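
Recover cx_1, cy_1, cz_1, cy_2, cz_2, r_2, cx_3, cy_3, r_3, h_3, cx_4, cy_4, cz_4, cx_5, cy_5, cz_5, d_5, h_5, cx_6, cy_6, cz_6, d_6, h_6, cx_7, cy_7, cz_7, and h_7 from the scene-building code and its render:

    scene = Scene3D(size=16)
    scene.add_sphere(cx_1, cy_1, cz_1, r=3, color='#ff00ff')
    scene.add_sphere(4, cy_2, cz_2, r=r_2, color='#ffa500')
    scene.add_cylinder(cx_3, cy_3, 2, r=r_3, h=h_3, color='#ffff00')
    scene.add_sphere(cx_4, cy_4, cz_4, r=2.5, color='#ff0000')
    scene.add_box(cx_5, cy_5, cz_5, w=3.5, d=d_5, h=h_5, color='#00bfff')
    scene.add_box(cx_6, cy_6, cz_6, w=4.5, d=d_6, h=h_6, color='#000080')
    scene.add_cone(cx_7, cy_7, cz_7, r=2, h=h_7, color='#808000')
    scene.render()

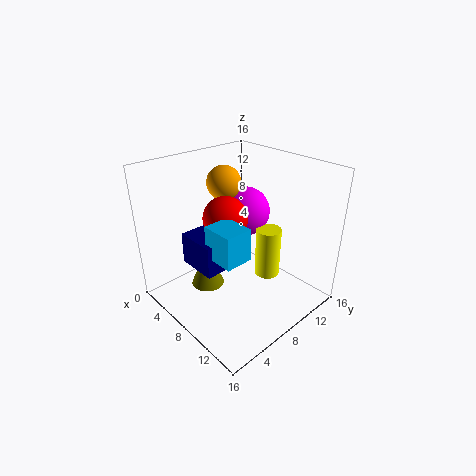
cx_1 = 5; cy_1 = 12; cz_1 = 9; cy_2 = 9.5; cz_2 = 13; r_2 = 2; cx_3 = 9; cy_3 = 12; r_3 = 1.5; h_3 = 6; cx_4 = 6.5; cy_4 = 7.5; cz_4 = 10; cx_5 = 8; cy_5 = 3.5; cz_5 = 7.5; d_5 = 3; h_5 = 3.5; cx_6 = 4.5; cy_6 = 3; cz_6 = 5.5; d_6 = 3.5; h_6 = 3.5; cx_7 = 4; cy_7 = 6.5; cz_7 = 0.5; h_7 = 5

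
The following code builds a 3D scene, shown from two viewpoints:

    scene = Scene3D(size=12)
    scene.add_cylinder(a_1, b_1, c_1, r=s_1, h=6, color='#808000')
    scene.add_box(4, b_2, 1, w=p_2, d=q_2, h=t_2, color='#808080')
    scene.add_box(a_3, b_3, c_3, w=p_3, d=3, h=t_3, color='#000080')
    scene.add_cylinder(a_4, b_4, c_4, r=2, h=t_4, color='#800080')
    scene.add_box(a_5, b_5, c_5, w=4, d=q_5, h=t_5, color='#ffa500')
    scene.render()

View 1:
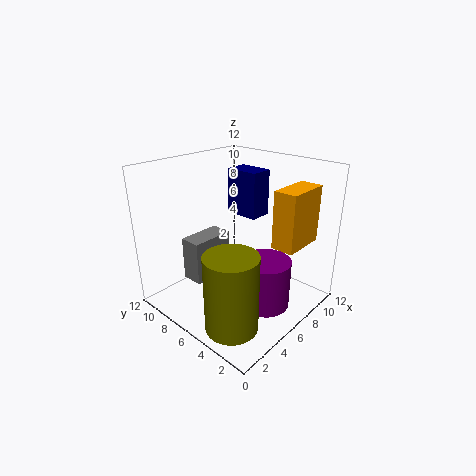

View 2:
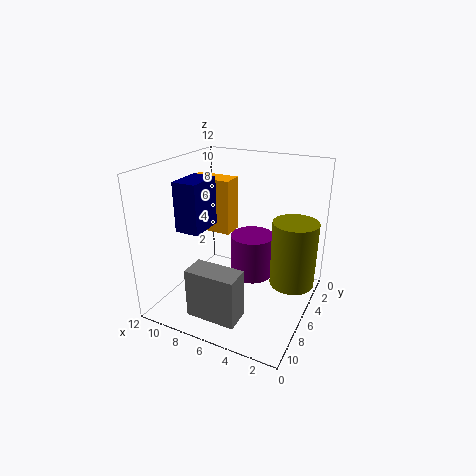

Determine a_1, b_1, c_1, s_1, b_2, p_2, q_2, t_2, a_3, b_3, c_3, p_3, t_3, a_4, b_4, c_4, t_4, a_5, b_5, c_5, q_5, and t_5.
a_1 = 2, b_1 = 3, c_1 = 1, s_1 = 2, b_2 = 9, p_2 = 4, q_2 = 2, t_2 = 4, a_3 = 8, b_3 = 6, c_3 = 7, p_3 = 2, t_3 = 4, a_4 = 6, b_4 = 3, c_4 = 1, t_4 = 4, a_5 = 8, b_5 = 2, c_5 = 5, q_5 = 2, t_5 = 5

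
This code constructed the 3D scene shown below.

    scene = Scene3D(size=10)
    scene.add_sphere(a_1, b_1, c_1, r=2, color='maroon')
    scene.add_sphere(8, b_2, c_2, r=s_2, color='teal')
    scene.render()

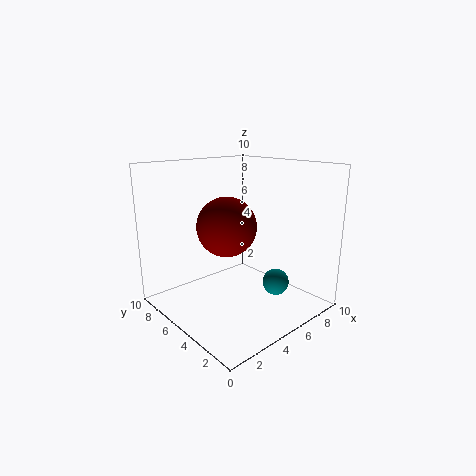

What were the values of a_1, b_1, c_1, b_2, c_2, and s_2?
a_1 = 4, b_1 = 5, c_1 = 6, b_2 = 4, c_2 = 1, s_2 = 1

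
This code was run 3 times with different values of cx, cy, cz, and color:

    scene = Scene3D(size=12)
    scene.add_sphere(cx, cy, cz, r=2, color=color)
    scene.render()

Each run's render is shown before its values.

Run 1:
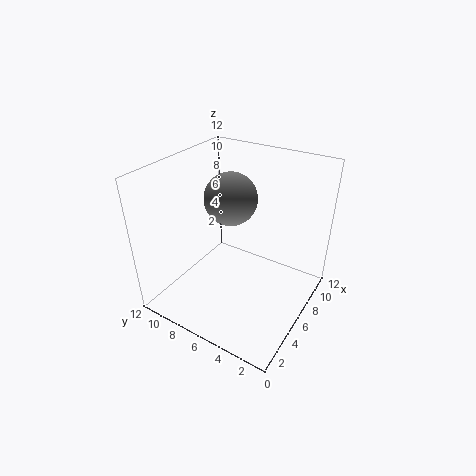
cx = 5; cy = 6; cz = 10; color = 'gray'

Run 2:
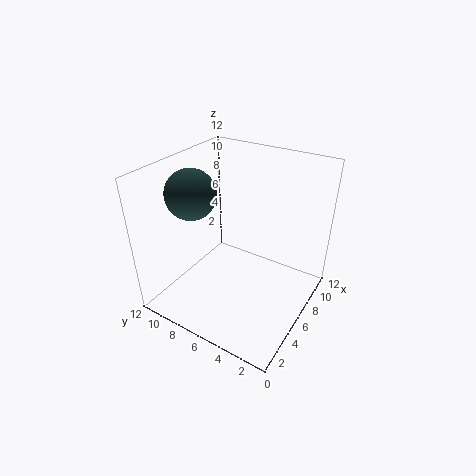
cx = 4; cy = 9; cz = 10; color = 'darkslategray'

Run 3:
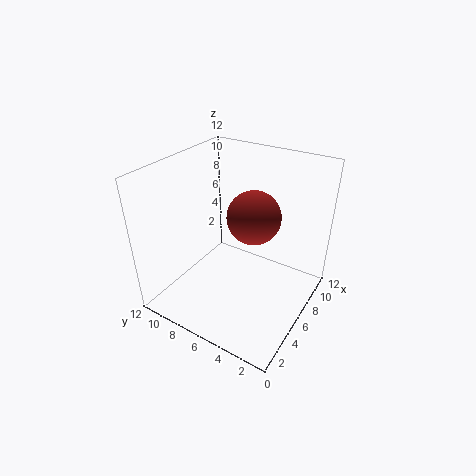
cx = 5; cy = 4; cz = 9; color = 'brown'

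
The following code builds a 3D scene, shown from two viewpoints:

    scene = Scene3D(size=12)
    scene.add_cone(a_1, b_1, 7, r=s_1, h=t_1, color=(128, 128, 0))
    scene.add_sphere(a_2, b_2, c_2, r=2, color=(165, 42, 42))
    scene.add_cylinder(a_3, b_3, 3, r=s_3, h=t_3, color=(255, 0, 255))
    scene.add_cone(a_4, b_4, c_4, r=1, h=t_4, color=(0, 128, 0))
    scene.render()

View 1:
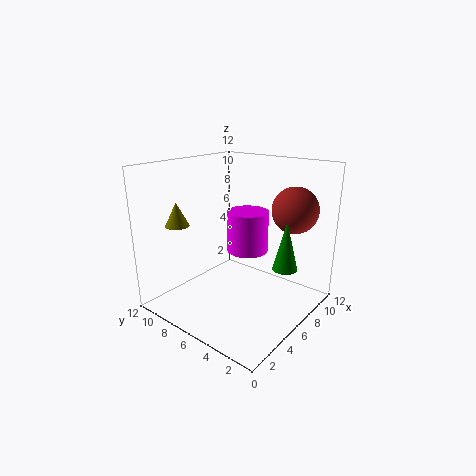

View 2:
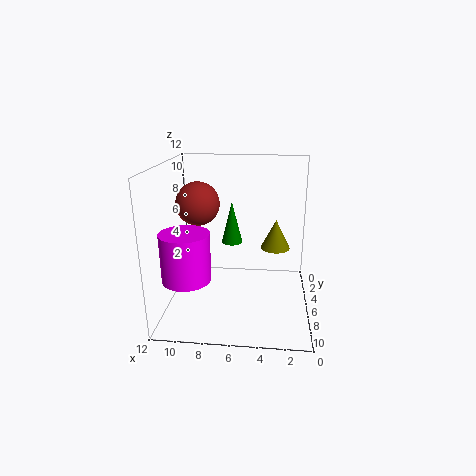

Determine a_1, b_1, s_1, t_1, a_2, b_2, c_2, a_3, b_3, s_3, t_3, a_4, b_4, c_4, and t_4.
a_1 = 3
b_1 = 10
s_1 = 1
t_1 = 2
a_2 = 10
b_2 = 3
c_2 = 8
a_3 = 10
b_3 = 8
s_3 = 2
t_3 = 4
a_4 = 7
b_4 = 2
c_4 = 4
t_4 = 4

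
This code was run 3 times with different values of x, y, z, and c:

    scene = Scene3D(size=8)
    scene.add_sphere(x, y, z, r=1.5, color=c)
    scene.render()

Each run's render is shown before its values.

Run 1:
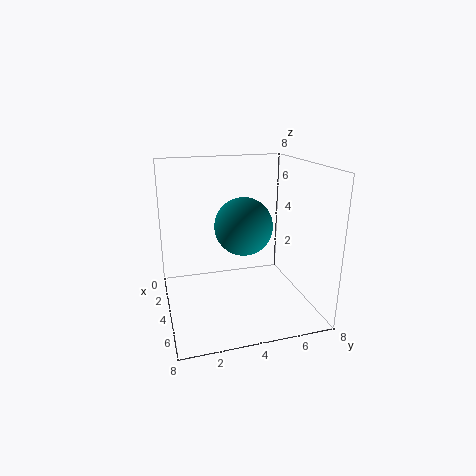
x = 5; y = 4; z = 5; c = 'teal'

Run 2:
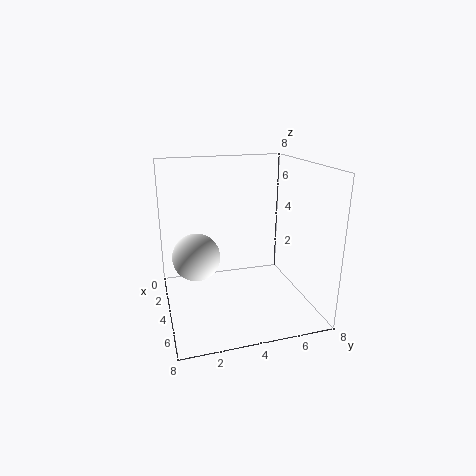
x = 1.5; y = 2; z = 2; c = 'white'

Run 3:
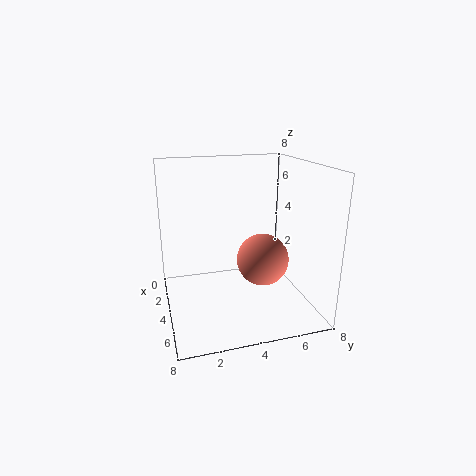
x = 4; y = 5.5; z = 2.5; c = 'salmon'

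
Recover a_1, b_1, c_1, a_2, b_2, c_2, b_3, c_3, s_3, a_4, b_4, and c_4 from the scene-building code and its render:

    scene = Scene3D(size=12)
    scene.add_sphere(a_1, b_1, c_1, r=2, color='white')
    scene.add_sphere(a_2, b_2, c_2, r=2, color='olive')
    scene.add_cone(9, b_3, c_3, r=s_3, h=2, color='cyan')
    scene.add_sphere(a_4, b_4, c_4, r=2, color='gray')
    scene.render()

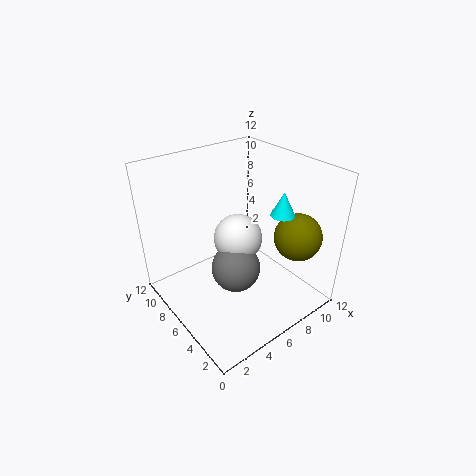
a_1 = 6; b_1 = 6; c_1 = 6; a_2 = 10; b_2 = 3; c_2 = 6; b_3 = 4; c_3 = 8; s_3 = 1; a_4 = 5; b_4 = 5; c_4 = 4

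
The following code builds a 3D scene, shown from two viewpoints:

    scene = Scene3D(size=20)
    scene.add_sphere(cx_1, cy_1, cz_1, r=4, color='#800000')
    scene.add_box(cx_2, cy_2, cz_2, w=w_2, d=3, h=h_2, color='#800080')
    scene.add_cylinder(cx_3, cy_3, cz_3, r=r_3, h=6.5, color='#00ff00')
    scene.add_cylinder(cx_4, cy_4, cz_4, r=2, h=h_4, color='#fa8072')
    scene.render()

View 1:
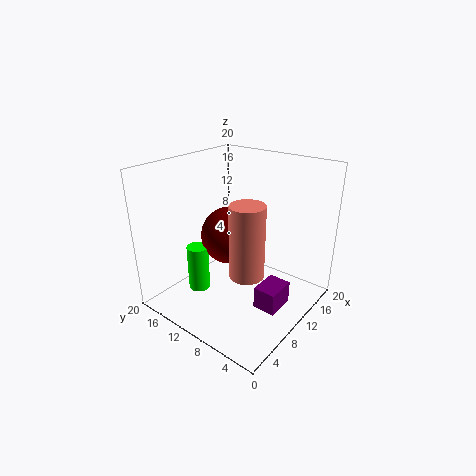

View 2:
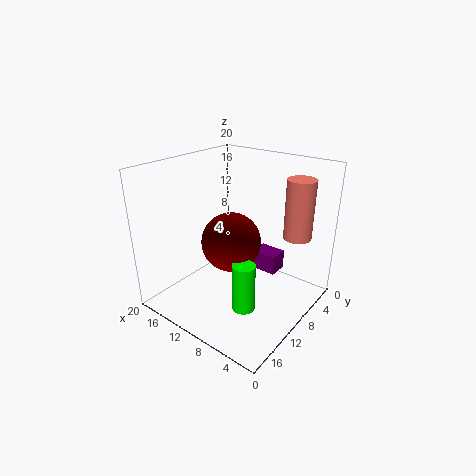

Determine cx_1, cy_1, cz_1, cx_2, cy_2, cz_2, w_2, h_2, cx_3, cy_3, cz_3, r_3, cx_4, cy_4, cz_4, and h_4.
cx_1 = 10, cy_1 = 11.5, cz_1 = 10, cx_2 = 7, cy_2 = 2, cz_2 = 2.5, w_2 = 4, h_2 = 3, cx_3 = 6, cy_3 = 14, cz_3 = 2.5, r_3 = 1.5, cx_4 = 4, cy_4 = 4, cz_4 = 9.5, h_4 = 8.5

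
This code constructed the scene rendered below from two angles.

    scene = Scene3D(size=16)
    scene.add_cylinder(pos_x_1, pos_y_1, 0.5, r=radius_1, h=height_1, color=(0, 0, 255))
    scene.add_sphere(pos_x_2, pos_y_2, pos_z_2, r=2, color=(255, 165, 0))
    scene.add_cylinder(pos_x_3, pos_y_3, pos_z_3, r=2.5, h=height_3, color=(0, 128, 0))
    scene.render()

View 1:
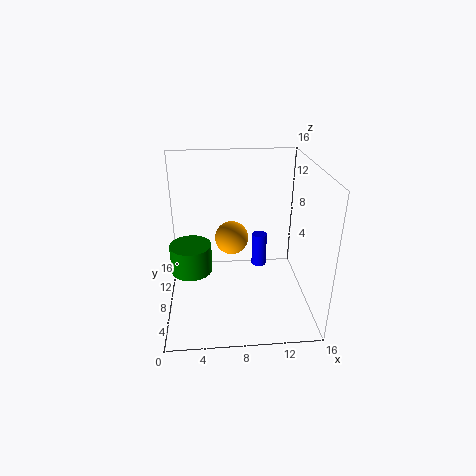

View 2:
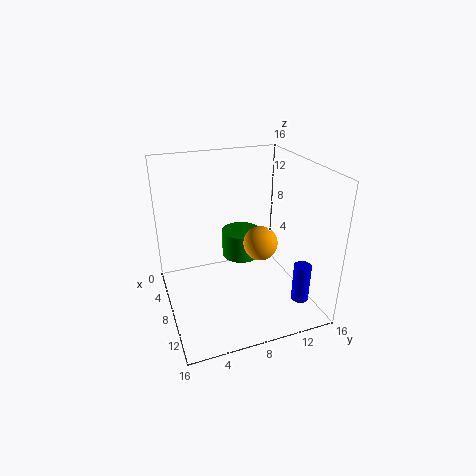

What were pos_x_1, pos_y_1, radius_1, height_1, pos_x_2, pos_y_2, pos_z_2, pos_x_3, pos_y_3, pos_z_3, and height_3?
pos_x_1 = 11.5; pos_y_1 = 14.5; radius_1 = 1; height_1 = 4.5; pos_x_2 = 7.5; pos_y_2 = 11; pos_z_2 = 6.5; pos_x_3 = 2.5; pos_y_3 = 10.5; pos_z_3 = 2.5; height_3 = 3.5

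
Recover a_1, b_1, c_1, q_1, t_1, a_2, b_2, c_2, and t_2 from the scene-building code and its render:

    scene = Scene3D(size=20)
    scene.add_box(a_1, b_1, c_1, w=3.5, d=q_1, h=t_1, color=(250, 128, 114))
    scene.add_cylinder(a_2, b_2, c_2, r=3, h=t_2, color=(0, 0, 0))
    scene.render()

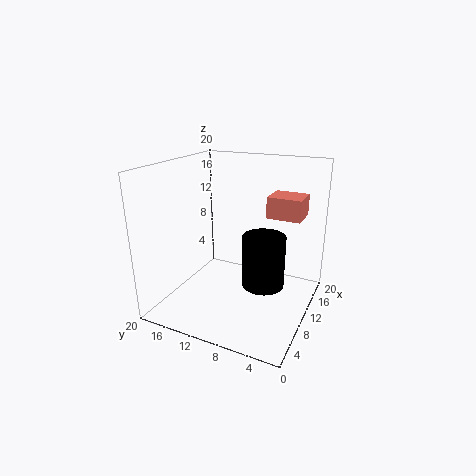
a_1 = 6
b_1 = 0.5
c_1 = 15
q_1 = 4
t_1 = 2.5
a_2 = 11
b_2 = 6.5
c_2 = 3
t_2 = 7.5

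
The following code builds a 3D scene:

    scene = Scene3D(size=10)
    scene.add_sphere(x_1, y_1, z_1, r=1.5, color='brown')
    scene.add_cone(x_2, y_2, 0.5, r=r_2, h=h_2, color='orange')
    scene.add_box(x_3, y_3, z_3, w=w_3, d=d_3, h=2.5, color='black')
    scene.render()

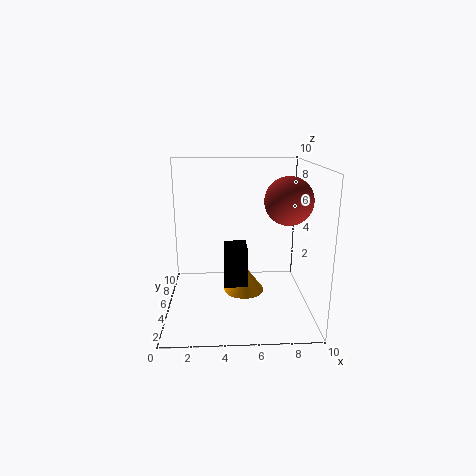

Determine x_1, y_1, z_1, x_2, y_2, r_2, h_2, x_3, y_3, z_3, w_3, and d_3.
x_1 = 8, y_1 = 3, z_1 = 8, x_2 = 5.5, y_2 = 6, r_2 = 1.5, h_2 = 2, x_3 = 4, y_3 = 2.5, z_3 = 2.5, w_3 = 1.5, d_3 = 2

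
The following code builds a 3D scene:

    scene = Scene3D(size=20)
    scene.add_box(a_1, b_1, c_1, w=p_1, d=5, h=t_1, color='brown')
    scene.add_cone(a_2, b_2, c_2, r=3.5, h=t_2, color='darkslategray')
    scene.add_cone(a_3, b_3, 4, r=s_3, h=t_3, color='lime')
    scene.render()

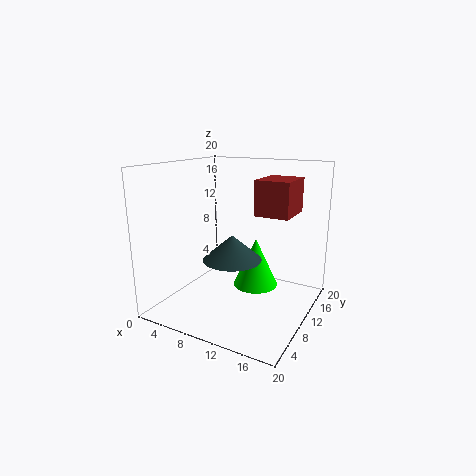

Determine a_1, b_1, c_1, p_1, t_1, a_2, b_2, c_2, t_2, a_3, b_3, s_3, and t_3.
a_1 = 15
b_1 = 4.5
c_1 = 15
p_1 = 4
t_1 = 4
a_2 = 12.5
b_2 = 4
c_2 = 9.5
t_2 = 3
a_3 = 13
b_3 = 9.5
s_3 = 3
t_3 = 6.5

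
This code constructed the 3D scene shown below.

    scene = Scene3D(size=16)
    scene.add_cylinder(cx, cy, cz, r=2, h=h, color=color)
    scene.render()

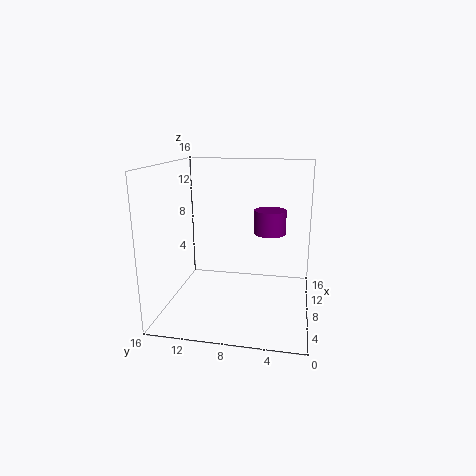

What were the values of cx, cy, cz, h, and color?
cx = 13.5
cy = 5
cz = 7
h = 3
color = 'purple'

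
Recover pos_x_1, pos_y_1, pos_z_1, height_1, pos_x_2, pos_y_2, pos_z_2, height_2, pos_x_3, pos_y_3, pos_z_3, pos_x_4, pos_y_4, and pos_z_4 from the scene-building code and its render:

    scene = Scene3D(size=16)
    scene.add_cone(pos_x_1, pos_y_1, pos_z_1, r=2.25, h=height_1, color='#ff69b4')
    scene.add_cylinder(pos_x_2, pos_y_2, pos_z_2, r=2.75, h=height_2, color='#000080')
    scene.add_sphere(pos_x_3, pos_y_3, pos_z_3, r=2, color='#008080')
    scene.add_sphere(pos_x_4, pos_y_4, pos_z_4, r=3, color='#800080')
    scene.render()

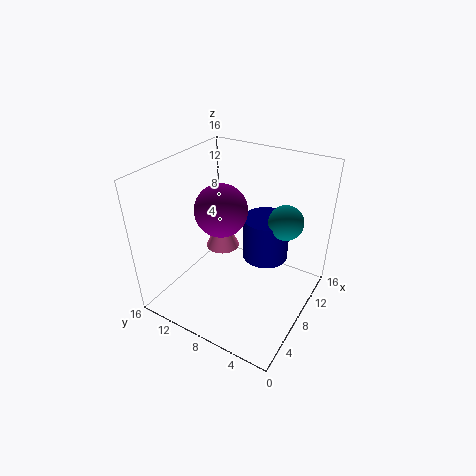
pos_x_1 = 13
pos_y_1 = 13.5
pos_z_1 = 2.25
height_1 = 4.75
pos_x_2 = 12
pos_y_2 = 6.5
pos_z_2 = 3.75
height_2 = 5.25
pos_x_3 = 11.75
pos_y_3 = 4
pos_z_3 = 9.25
pos_x_4 = 8.5
pos_y_4 = 10.5
pos_z_4 = 10.5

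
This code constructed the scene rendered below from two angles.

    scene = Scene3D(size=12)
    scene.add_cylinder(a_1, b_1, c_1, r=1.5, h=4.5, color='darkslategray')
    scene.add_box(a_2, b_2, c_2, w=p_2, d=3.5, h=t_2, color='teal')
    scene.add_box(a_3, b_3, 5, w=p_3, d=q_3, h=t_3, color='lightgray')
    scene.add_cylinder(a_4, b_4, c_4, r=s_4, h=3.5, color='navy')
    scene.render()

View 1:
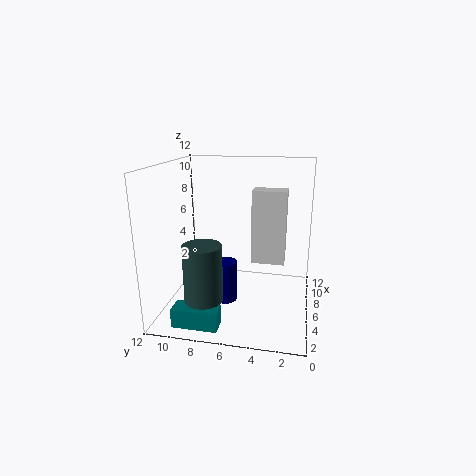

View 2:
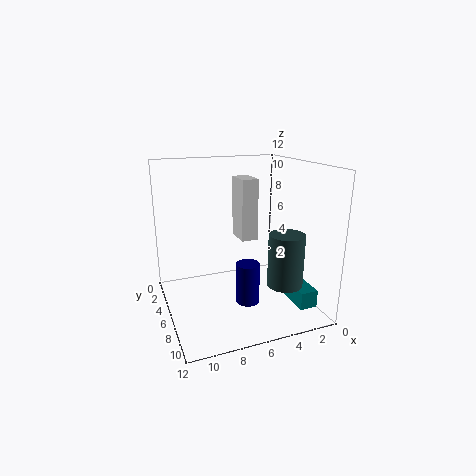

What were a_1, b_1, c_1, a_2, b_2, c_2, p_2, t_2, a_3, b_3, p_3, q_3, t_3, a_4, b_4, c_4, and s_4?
a_1 = 2.5, b_1 = 8, c_1 = 2, a_2 = 0.5, b_2 = 6.5, c_2 = 0.5, p_2 = 1.5, t_2 = 1.5, a_3 = 3.5, b_3 = 2, p_3 = 1.5, q_3 = 2.5, t_3 = 5.5, a_4 = 5.5, b_4 = 7, c_4 = 0.5, s_4 = 1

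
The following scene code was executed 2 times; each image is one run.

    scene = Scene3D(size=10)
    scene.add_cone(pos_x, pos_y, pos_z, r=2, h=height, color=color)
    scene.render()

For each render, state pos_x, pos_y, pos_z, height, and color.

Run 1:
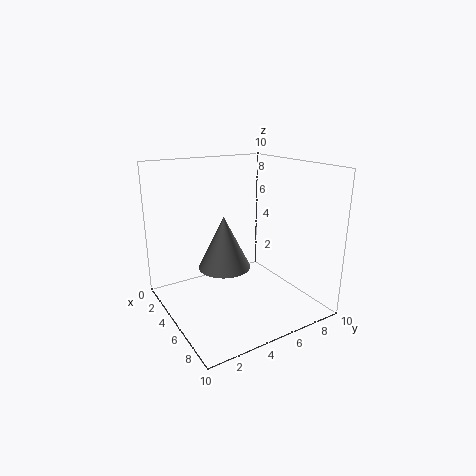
pos_x = 3
pos_y = 5
pos_z = 2
height = 4
color = 'gray'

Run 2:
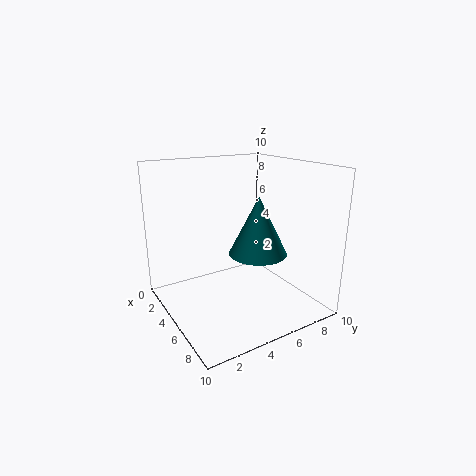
pos_x = 6
pos_y = 6
pos_z = 4
height = 4
color = 'teal'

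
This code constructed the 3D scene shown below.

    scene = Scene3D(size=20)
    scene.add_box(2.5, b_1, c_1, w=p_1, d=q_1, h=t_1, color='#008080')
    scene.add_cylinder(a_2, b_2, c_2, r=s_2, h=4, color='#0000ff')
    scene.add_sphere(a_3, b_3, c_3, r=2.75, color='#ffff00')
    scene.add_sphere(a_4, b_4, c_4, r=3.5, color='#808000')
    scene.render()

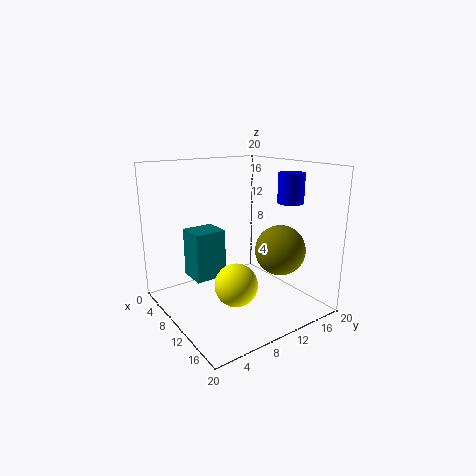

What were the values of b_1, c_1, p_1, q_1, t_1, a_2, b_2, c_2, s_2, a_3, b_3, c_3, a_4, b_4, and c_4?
b_1 = 5.25; c_1 = 3; p_1 = 4.25; q_1 = 4.75; t_1 = 7.25; a_2 = 14.25; b_2 = 15.5; c_2 = 15; s_2 = 1.75; a_3 = 14.25; b_3 = 6.75; c_3 = 5.5; a_4 = 13.5; b_4 = 14.75; c_4 = 8.25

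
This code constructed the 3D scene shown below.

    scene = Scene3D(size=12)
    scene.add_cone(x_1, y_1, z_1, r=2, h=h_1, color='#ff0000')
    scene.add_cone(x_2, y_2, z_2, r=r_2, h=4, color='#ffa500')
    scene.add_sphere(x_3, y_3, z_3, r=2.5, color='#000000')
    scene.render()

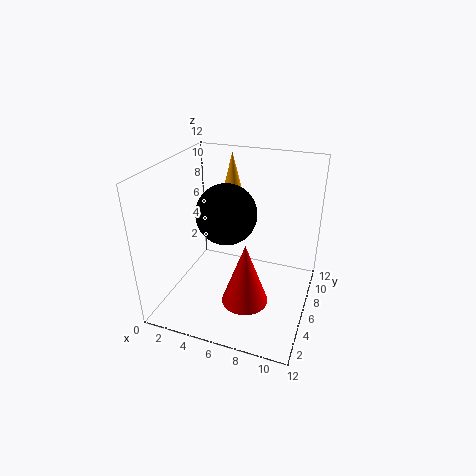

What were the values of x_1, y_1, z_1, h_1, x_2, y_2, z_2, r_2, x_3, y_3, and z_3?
x_1 = 7, y_1 = 5, z_1 = 0.5, h_1 = 5.5, x_2 = 4, y_2 = 10, z_2 = 8, r_2 = 1, x_3 = 5, y_3 = 6, z_3 = 8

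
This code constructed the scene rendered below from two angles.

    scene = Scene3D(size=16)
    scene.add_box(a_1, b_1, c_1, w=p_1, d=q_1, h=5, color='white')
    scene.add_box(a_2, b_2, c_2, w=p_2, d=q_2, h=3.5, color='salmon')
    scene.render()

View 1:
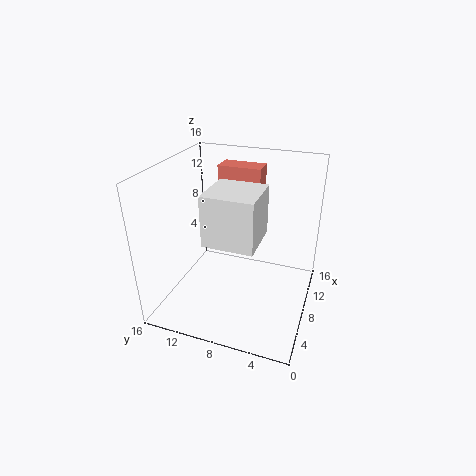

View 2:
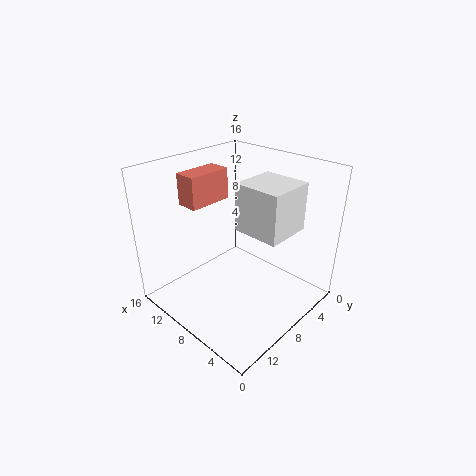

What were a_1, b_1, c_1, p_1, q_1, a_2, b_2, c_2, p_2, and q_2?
a_1 = 2, b_1 = 4.5, c_1 = 10, p_1 = 5, q_1 = 5, a_2 = 11, b_2 = 6.5, c_2 = 11.5, p_2 = 2.5, q_2 = 5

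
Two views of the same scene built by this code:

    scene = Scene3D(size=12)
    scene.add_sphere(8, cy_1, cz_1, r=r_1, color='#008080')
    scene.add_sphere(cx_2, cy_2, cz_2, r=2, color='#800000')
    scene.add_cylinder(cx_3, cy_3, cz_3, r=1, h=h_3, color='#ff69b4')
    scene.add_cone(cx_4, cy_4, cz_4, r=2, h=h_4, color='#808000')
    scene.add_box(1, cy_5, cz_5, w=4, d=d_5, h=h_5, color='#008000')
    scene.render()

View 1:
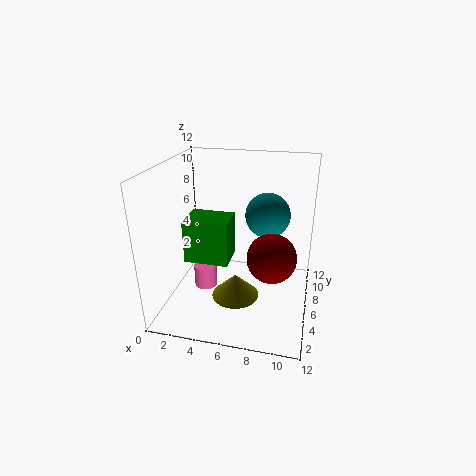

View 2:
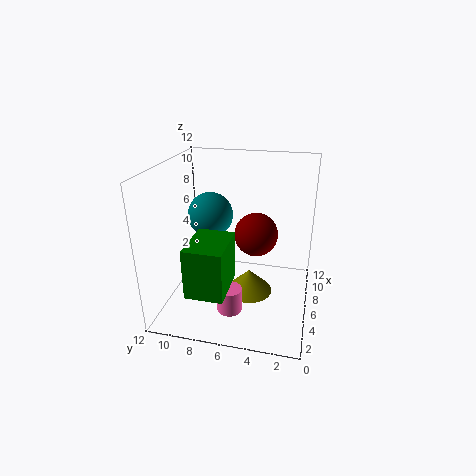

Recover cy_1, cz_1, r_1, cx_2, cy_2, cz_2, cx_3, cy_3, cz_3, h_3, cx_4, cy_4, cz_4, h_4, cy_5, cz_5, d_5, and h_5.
cy_1 = 9
cz_1 = 7
r_1 = 2
cx_2 = 9
cy_2 = 5
cz_2 = 5
cx_3 = 3
cy_3 = 6
cz_3 = 1
h_3 = 2
cx_4 = 6
cy_4 = 5
cz_4 = 1
h_4 = 2
cy_5 = 6
cz_5 = 3
d_5 = 3
h_5 = 4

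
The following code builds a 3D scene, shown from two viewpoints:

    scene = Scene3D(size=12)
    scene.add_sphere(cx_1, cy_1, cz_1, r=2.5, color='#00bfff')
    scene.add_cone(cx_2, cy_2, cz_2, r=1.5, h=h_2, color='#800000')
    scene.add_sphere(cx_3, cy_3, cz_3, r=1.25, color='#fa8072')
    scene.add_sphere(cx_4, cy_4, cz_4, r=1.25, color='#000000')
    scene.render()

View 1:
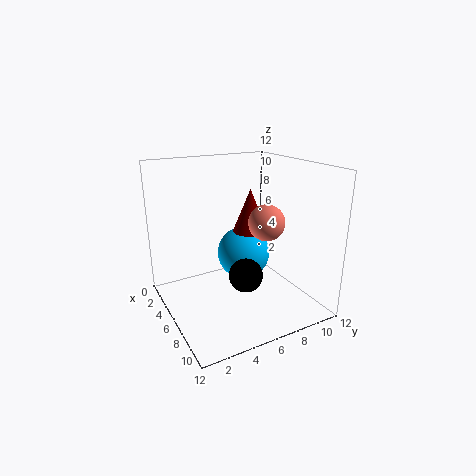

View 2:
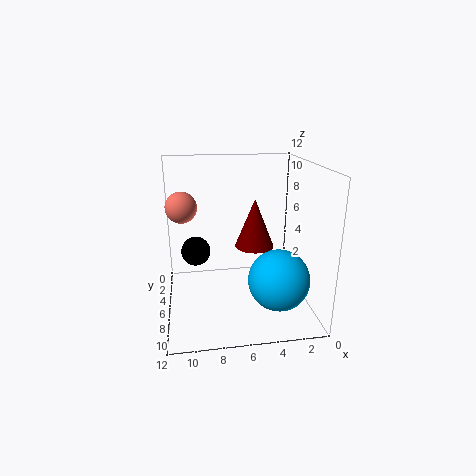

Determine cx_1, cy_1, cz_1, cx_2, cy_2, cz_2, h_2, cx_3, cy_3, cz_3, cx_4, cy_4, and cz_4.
cx_1 = 3
cy_1 = 8.25
cz_1 = 3
cx_2 = 5
cy_2 = 7.75
cz_2 = 6
h_2 = 3.75
cx_3 = 10.5
cy_3 = 5.75
cz_3 = 8.75
cx_4 = 9.5
cy_4 = 4.75
cz_4 = 4.5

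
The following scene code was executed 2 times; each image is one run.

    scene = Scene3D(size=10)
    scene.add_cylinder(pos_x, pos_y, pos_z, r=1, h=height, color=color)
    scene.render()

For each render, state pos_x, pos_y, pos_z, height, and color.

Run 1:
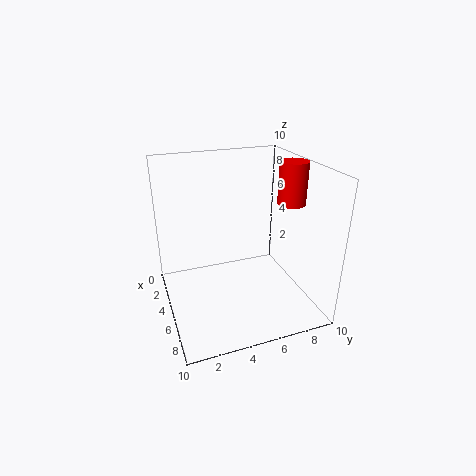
pos_x = 5; pos_y = 9; pos_z = 7; height = 3; color = 'red'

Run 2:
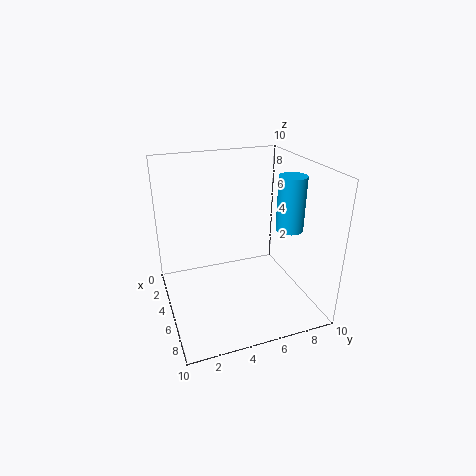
pos_x = 5; pos_y = 9; pos_z = 5; height = 4; color = 'deepskyblue'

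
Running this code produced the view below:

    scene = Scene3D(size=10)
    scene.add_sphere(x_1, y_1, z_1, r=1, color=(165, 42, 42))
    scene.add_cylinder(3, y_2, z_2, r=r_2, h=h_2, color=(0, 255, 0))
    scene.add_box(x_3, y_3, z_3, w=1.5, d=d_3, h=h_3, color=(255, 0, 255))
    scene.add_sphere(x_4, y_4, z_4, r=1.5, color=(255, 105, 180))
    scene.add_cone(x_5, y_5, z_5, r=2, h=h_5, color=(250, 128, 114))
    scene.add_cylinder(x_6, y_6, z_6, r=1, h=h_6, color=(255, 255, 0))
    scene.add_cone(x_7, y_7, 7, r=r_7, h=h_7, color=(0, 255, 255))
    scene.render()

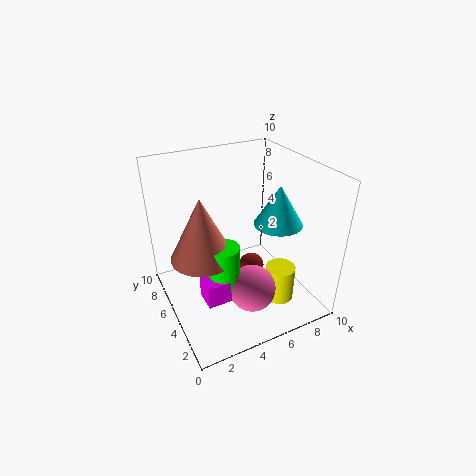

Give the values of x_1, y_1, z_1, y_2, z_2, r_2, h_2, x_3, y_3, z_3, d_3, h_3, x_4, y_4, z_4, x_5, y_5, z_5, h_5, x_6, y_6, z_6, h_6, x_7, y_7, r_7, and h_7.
x_1 = 7, y_1 = 6.5, z_1 = 1, y_2 = 3, z_2 = 2.5, r_2 = 1, h_2 = 3.5, x_3 = 1.5, y_3 = 2, z_3 = 2.5, d_3 = 1.5, h_3 = 1.5, x_4 = 4.5, y_4 = 2, z_4 = 3, x_5 = 2, y_5 = 4, z_5 = 5, h_5 = 4, x_6 = 7, y_6 = 2.5, z_6 = 1, h_6 = 2.5, x_7 = 6.5, y_7 = 2.5, r_7 = 1.5, h_7 = 2.5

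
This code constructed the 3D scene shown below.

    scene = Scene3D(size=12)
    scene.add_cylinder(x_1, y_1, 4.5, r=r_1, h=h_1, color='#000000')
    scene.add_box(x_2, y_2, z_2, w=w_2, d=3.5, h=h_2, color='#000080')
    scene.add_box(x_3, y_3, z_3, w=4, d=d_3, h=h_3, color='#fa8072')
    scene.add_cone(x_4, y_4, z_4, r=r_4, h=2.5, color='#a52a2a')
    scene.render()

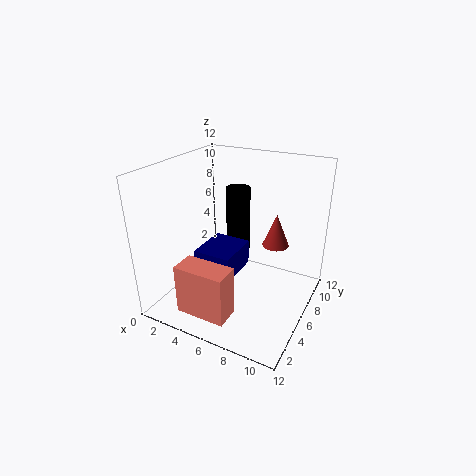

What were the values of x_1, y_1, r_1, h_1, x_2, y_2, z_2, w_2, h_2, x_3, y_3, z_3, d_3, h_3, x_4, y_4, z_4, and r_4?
x_1 = 5.5
y_1 = 7
r_1 = 1
h_1 = 5.5
x_2 = 4
y_2 = 2.5
z_2 = 4
w_2 = 3
h_2 = 2
x_3 = 3.5
y_3 = 0.5
z_3 = 1.5
d_3 = 2
h_3 = 4
x_4 = 9.5
y_4 = 5.5
z_4 = 6.5
r_4 = 1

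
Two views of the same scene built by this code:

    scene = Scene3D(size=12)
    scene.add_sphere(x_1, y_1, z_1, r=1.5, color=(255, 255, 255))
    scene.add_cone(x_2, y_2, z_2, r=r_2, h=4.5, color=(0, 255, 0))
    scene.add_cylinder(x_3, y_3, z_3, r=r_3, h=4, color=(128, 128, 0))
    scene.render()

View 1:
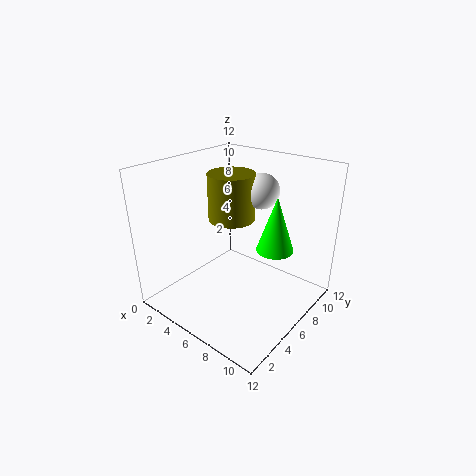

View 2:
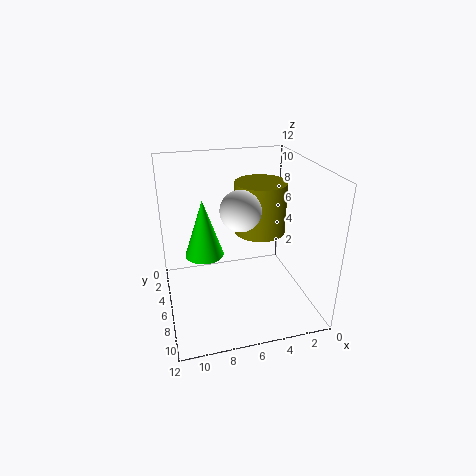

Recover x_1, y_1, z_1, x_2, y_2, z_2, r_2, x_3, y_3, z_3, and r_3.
x_1 = 6.5
y_1 = 8.5
z_1 = 9.5
x_2 = 9
y_2 = 7
z_2 = 5.5
r_2 = 1.5
x_3 = 4.5
y_3 = 7
z_3 = 7
r_3 = 2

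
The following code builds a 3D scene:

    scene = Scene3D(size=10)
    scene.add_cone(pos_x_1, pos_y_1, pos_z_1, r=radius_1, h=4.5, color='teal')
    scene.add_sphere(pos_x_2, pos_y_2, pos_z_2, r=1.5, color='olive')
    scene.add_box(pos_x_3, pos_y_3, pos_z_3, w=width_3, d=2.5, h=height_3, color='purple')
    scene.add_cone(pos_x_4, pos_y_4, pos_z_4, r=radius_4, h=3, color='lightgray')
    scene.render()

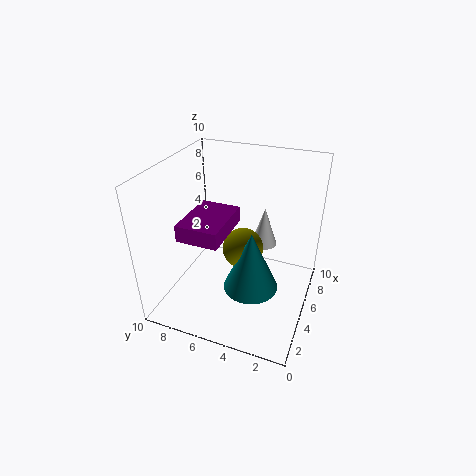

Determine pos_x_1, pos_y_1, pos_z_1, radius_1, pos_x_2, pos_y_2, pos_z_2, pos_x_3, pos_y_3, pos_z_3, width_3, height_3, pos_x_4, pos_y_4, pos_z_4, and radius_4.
pos_x_1 = 5
pos_y_1 = 4
pos_z_1 = 1
radius_1 = 2
pos_x_2 = 6
pos_y_2 = 5
pos_z_2 = 3.5
pos_x_3 = 0.5
pos_y_3 = 4.5
pos_z_3 = 7
width_3 = 3.5
height_3 = 1
pos_x_4 = 8
pos_y_4 = 4
pos_z_4 = 3
radius_4 = 1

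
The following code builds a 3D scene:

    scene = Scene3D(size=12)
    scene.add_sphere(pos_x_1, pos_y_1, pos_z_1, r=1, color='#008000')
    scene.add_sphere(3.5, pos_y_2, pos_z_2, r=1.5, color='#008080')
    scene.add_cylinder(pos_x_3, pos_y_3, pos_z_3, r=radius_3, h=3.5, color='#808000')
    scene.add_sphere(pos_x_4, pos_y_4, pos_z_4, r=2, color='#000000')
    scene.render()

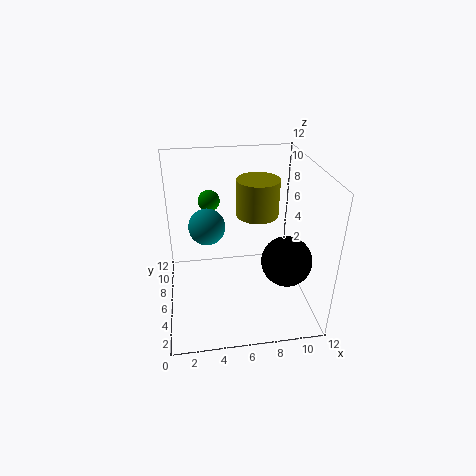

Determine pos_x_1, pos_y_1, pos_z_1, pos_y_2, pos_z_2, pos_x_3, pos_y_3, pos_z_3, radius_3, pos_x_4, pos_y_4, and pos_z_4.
pos_x_1 = 4
pos_y_1 = 10.5
pos_z_1 = 7.5
pos_y_2 = 6.5
pos_z_2 = 7
pos_x_3 = 8.5
pos_y_3 = 10
pos_z_3 = 6
radius_3 = 2
pos_x_4 = 9.5
pos_y_4 = 3.5
pos_z_4 = 5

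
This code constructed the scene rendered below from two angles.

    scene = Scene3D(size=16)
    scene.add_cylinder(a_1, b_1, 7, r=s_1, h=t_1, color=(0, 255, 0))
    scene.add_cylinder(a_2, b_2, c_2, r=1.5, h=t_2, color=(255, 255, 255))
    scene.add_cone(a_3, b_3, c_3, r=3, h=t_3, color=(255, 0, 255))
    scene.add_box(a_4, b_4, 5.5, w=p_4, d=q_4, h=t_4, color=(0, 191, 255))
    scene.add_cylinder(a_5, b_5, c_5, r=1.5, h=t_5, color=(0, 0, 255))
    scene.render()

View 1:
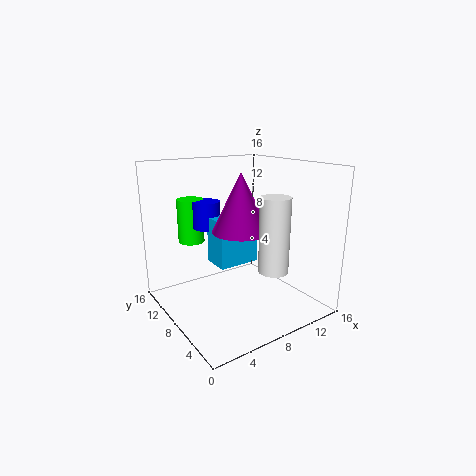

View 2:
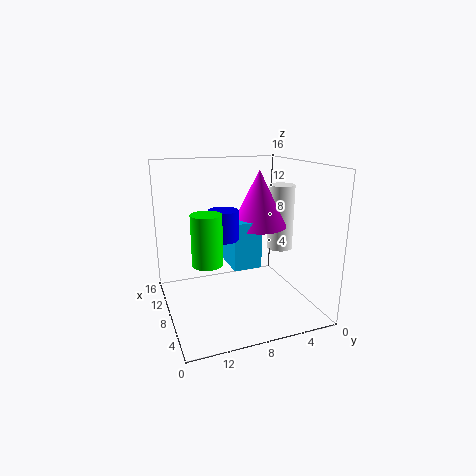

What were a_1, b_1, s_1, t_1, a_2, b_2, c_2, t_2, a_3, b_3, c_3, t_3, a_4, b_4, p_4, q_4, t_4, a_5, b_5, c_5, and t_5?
a_1 = 4.5, b_1 = 12.5, s_1 = 1.5, t_1 = 5, a_2 = 8.5, b_2 = 2.5, c_2 = 6, t_2 = 7.5, a_3 = 7, b_3 = 6, c_3 = 9.5, t_3 = 6, a_4 = 5, b_4 = 6.5, p_4 = 4.5, q_4 = 3, t_4 = 5, a_5 = 5.5, b_5 = 10.5, c_5 = 9, t_5 = 3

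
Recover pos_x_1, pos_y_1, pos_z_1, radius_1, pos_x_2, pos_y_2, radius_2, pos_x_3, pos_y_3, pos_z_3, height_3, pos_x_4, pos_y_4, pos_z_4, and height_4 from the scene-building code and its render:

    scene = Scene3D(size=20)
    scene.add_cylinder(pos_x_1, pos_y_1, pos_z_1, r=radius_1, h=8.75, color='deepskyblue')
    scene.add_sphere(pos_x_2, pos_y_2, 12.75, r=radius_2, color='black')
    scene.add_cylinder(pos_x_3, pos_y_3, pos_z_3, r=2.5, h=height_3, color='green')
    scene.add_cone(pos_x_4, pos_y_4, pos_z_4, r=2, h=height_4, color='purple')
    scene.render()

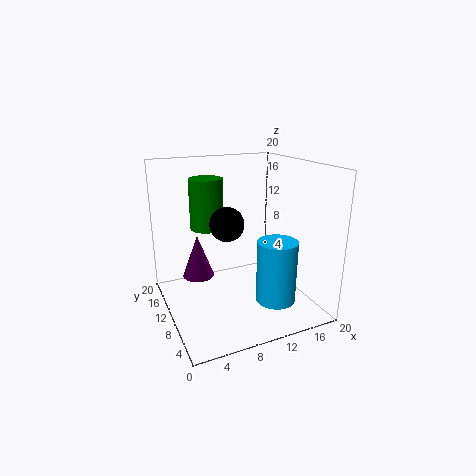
pos_x_1 = 14; pos_y_1 = 6; pos_z_1 = 1.5; radius_1 = 2.75; pos_x_2 = 7.75; pos_y_2 = 8.5; radius_2 = 2.25; pos_x_3 = 7.5; pos_y_3 = 15.75; pos_z_3 = 10; height_3 = 7.5; pos_x_4 = 3.75; pos_y_4 = 8.75; pos_z_4 = 6.25; height_4 = 5.5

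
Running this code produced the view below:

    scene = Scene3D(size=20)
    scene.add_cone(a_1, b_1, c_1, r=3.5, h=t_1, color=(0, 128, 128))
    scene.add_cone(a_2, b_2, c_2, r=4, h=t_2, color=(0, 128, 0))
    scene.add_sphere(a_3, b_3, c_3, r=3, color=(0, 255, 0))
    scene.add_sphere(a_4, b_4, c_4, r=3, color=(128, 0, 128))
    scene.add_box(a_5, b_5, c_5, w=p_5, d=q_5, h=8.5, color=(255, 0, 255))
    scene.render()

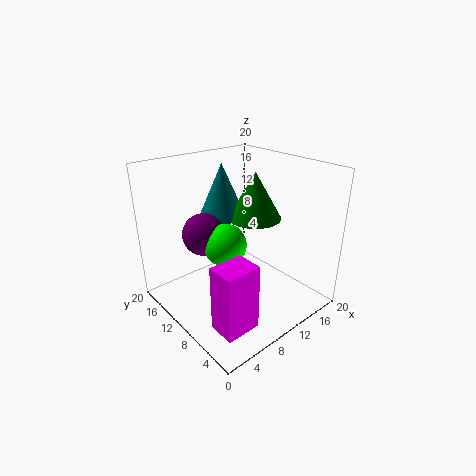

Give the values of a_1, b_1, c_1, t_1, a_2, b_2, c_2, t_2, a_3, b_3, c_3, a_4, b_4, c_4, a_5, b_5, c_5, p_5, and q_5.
a_1 = 12
b_1 = 16
c_1 = 11
t_1 = 8
a_2 = 15
b_2 = 12
c_2 = 11
t_2 = 7
a_3 = 8.5
b_3 = 11
c_3 = 9
a_4 = 7
b_4 = 14
c_4 = 10
a_5 = 1.5
b_5 = 1.5
c_5 = 2.5
p_5 = 4.5
q_5 = 3.5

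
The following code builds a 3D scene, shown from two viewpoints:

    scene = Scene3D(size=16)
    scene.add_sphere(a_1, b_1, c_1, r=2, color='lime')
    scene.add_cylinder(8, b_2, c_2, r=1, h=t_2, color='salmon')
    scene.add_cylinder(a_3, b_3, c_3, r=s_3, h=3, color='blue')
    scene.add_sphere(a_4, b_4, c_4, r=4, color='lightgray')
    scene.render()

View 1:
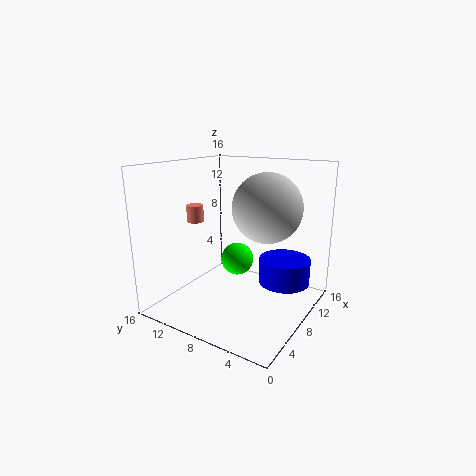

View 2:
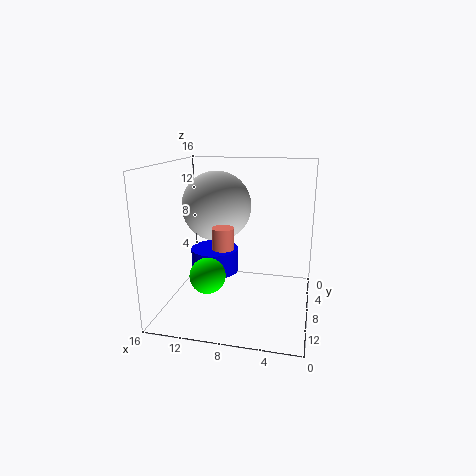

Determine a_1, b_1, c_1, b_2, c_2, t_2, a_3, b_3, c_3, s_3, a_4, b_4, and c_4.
a_1 = 11, b_1 = 10, c_1 = 4, b_2 = 14, c_2 = 9, t_2 = 2, a_3 = 12, b_3 = 4, c_3 = 2, s_3 = 3, a_4 = 11, b_4 = 6, c_4 = 11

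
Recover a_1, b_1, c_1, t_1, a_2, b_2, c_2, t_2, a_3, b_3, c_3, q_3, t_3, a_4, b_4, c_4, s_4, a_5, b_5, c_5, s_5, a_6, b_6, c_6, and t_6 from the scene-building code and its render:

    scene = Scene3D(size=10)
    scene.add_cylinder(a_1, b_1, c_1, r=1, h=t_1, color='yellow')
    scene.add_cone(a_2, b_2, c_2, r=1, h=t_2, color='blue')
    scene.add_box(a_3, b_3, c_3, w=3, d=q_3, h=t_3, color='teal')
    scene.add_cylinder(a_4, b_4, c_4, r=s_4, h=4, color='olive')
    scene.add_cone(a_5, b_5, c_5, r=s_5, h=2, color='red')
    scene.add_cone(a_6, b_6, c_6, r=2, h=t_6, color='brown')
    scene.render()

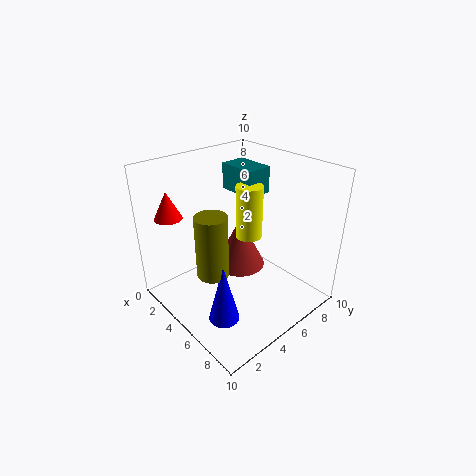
a_1 = 4; b_1 = 7; c_1 = 4; t_1 = 4; a_2 = 7; b_2 = 2; c_2 = 1; t_2 = 4; a_3 = 1; b_3 = 7; c_3 = 7; q_3 = 2; t_3 = 2; a_4 = 6; b_4 = 2; c_4 = 4; s_4 = 1; a_5 = 1; b_5 = 2; c_5 = 6; s_5 = 1; a_6 = 3; b_6 = 7; c_6 = 1; t_6 = 4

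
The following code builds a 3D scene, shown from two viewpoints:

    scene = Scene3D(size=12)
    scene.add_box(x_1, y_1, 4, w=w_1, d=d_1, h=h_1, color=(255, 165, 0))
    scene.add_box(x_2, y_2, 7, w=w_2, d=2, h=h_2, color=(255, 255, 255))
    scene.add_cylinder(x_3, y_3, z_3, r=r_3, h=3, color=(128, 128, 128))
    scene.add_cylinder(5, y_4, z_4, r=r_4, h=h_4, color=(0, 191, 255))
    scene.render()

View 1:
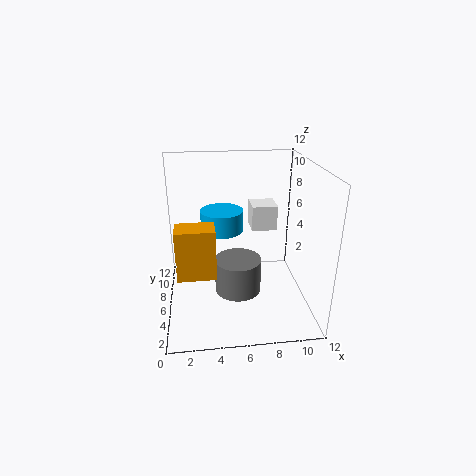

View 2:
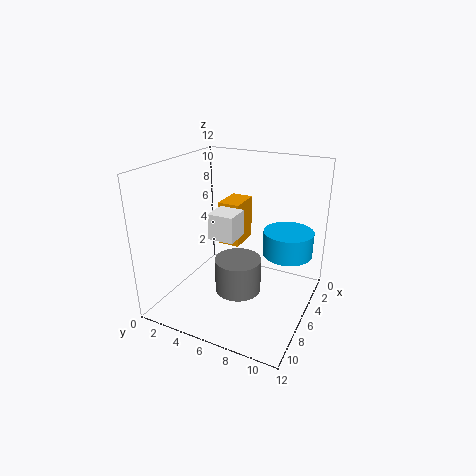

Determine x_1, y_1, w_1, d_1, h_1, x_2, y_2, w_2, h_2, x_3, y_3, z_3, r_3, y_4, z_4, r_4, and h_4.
x_1 = 1
y_1 = 3
w_1 = 3
d_1 = 2
h_1 = 4
x_2 = 7
y_2 = 5
w_2 = 2
h_2 = 2
x_3 = 6
y_3 = 6
z_3 = 1
r_3 = 2
y_4 = 10
z_4 = 5
r_4 = 2
h_4 = 2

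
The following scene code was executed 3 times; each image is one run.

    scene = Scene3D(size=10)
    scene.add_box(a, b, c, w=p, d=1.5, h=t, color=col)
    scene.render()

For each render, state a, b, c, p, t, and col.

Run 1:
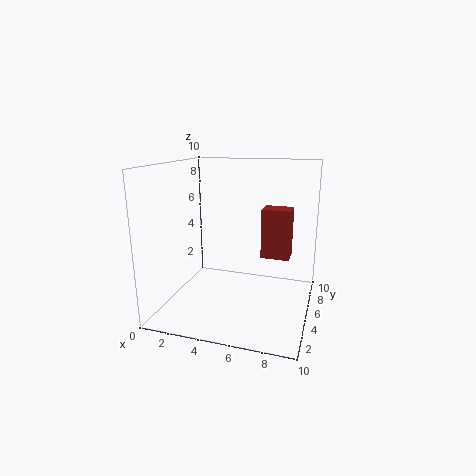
a = 6.5, b = 5.5, c = 3.5, p = 2, t = 3.5, col = 'brown'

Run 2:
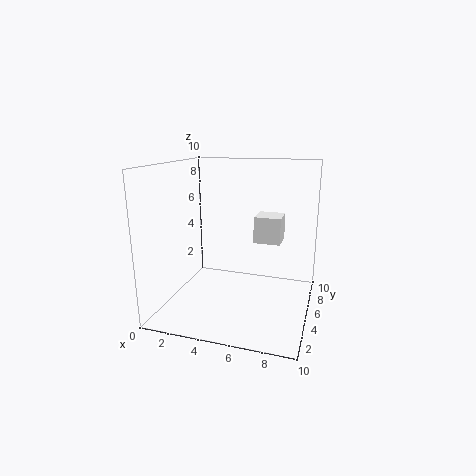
a = 7, b = 1.5, c = 6, p = 1.5, t = 1.5, col = 'white'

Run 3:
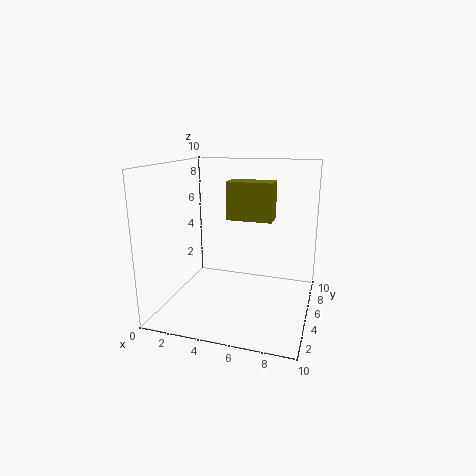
a = 4.5, b = 4, c = 6.5, p = 3, t = 2.5, col = 'olive'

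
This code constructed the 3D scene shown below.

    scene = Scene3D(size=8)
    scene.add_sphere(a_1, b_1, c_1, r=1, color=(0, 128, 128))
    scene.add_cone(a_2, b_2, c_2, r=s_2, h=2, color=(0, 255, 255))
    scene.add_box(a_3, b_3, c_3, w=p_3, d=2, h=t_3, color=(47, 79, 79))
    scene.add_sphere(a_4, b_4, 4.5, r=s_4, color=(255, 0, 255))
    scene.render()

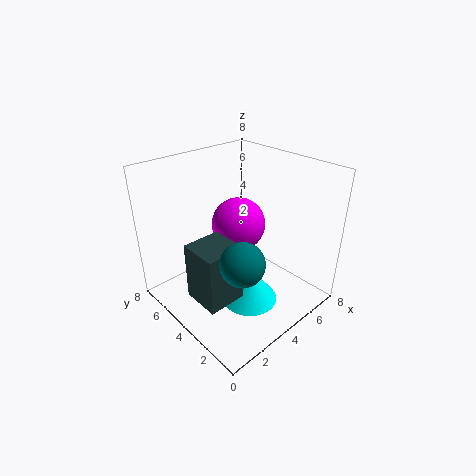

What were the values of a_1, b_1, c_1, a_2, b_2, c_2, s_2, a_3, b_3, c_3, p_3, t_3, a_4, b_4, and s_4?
a_1 = 1.5; b_1 = 1; c_1 = 5; a_2 = 3.5; b_2 = 2.5; c_2 = 1; s_2 = 1.5; a_3 = 0.5; b_3 = 2; c_3 = 2; p_3 = 2; t_3 = 3; a_4 = 4.5; b_4 = 4.5; s_4 = 1.5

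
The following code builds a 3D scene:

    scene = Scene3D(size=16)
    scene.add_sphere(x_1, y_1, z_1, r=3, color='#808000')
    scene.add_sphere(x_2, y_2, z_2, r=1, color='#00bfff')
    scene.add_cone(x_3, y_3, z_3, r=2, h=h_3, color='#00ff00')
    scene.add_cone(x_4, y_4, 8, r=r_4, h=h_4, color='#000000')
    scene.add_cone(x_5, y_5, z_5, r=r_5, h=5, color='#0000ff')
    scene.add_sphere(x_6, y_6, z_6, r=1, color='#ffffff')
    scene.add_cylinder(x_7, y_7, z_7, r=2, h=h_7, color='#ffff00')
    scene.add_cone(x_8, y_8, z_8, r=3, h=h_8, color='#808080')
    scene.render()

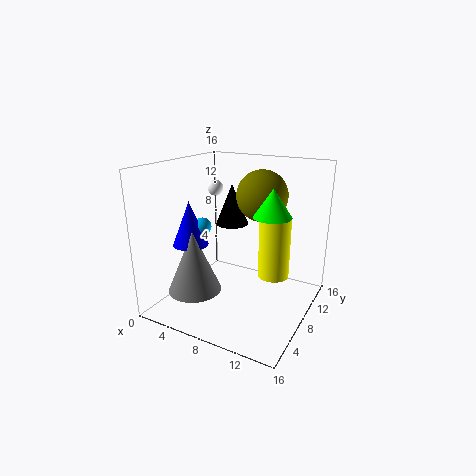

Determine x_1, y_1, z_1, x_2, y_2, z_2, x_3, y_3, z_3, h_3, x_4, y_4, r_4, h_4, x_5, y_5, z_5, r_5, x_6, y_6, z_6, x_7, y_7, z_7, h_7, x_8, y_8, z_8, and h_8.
x_1 = 9, y_1 = 12, z_1 = 12, x_2 = 4, y_2 = 7, z_2 = 9, x_3 = 12, y_3 = 8, z_3 = 11, h_3 = 3, x_4 = 5, y_4 = 12, r_4 = 2, h_4 = 5, x_5 = 3, y_5 = 6, z_5 = 7, r_5 = 2, x_6 = 2, y_6 = 13, z_6 = 12, x_7 = 10, y_7 = 14, z_7 = 1, h_7 = 8, x_8 = 4, y_8 = 5, z_8 = 2, h_8 = 7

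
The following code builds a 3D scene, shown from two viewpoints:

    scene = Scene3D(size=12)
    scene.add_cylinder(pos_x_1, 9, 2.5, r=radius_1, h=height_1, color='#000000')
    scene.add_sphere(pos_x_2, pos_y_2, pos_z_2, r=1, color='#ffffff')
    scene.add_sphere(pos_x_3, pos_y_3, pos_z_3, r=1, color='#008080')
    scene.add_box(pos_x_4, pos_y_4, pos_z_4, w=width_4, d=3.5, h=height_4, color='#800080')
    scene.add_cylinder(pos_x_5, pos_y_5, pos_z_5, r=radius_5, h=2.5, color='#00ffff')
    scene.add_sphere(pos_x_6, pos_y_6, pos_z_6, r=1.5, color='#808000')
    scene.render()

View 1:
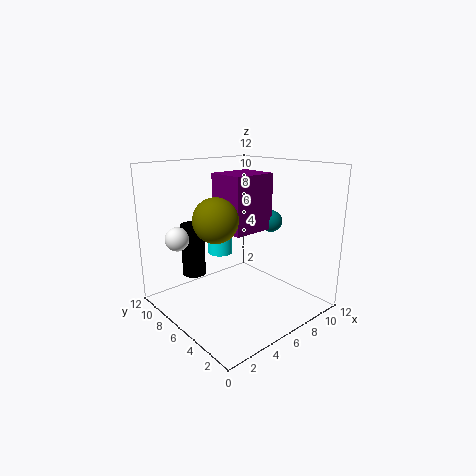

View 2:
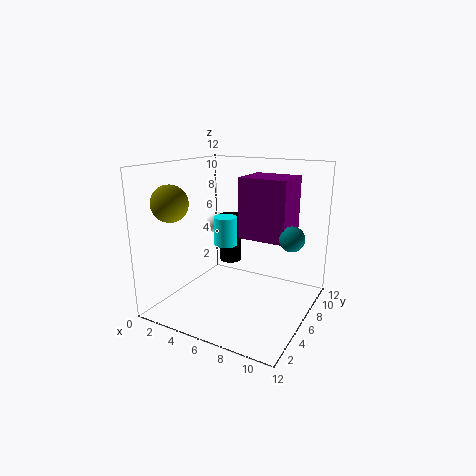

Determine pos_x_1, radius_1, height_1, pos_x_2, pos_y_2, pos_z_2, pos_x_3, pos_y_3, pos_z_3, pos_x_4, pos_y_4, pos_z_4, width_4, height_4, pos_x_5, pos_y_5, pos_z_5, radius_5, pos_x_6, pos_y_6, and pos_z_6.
pos_x_1 = 3.5
radius_1 = 1
height_1 = 4.5
pos_x_2 = 2
pos_y_2 = 9
pos_z_2 = 6
pos_x_3 = 10.5
pos_y_3 = 6.5
pos_z_3 = 6.5
pos_x_4 = 6
pos_y_4 = 6
pos_z_4 = 6
width_4 = 4
height_4 = 5
pos_x_5 = 4.5
pos_y_5 = 6.5
pos_z_5 = 5
radius_5 = 1
pos_x_6 = 1.5
pos_y_6 = 3
pos_z_6 = 9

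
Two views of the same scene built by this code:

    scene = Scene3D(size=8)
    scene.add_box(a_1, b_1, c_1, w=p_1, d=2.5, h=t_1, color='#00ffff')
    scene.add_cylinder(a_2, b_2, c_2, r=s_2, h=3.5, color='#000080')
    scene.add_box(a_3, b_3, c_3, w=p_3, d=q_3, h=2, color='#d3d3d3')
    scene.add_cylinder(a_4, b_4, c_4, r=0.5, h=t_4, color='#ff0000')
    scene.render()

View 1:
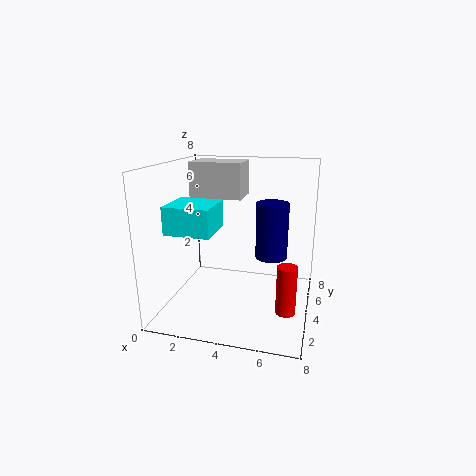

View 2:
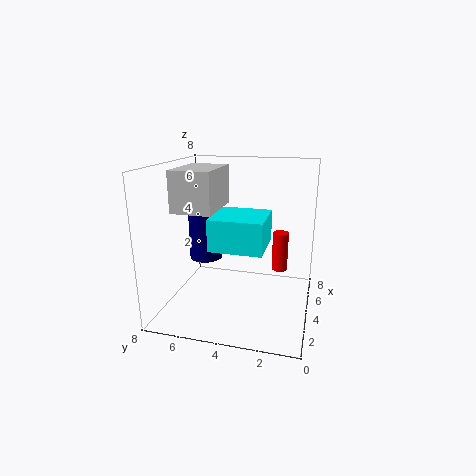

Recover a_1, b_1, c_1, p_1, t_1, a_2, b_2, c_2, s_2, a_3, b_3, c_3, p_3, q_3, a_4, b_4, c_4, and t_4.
a_1 = 0.5
b_1 = 2
c_1 = 4.5
p_1 = 2.5
t_1 = 1.5
a_2 = 5.5
b_2 = 6.5
c_2 = 2
s_2 = 1
a_3 = 1
b_3 = 4.5
c_3 = 6
p_3 = 3
q_3 = 2
a_4 = 7
b_4 = 2
c_4 = 1
t_4 = 2.5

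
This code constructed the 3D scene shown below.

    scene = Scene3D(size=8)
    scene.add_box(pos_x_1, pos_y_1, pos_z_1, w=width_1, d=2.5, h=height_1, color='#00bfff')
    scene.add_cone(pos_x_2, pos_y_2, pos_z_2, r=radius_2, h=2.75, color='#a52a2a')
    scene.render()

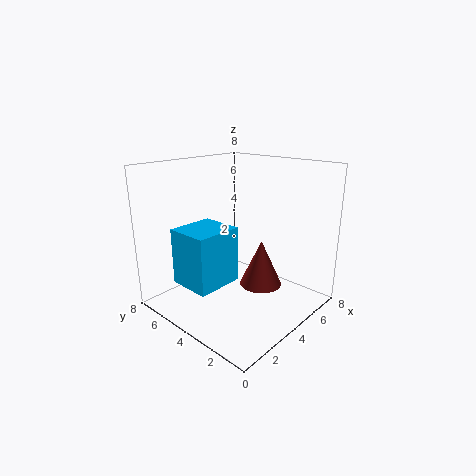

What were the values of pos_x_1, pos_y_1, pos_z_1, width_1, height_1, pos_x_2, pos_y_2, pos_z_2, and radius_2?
pos_x_1 = 1.5; pos_y_1 = 4.25; pos_z_1 = 1.25; width_1 = 2.75; height_1 = 3.25; pos_x_2 = 5.5; pos_y_2 = 3.5; pos_z_2 = 0.75; radius_2 = 1.25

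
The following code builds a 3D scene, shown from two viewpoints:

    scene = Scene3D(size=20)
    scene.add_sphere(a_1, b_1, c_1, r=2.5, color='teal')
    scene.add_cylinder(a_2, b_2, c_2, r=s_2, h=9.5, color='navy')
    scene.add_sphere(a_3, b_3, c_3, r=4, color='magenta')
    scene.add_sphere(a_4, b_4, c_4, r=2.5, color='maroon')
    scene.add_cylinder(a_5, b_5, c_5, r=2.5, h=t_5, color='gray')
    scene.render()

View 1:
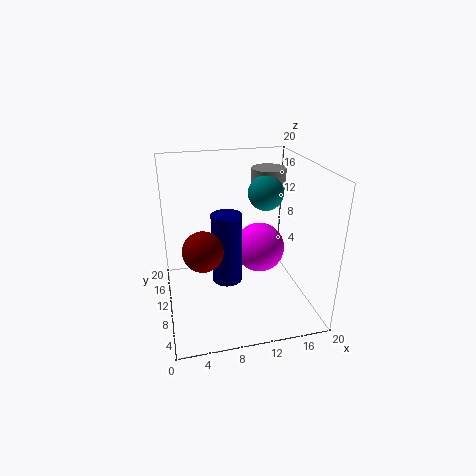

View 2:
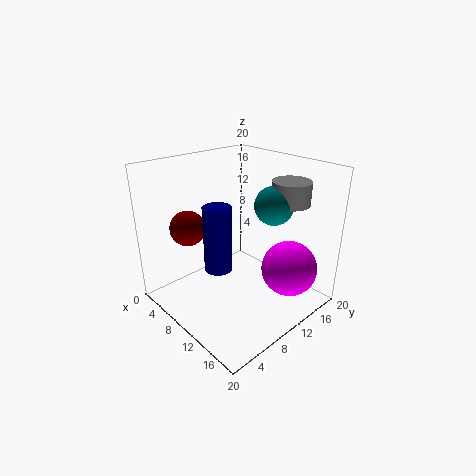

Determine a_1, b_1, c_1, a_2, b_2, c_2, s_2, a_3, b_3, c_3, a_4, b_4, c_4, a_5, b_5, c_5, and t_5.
a_1 = 14.5, b_1 = 12, c_1 = 15.5, a_2 = 8, b_2 = 8, c_2 = 5, s_2 = 2, a_3 = 15, b_3 = 15.5, c_3 = 5, a_4 = 4.5, b_4 = 5.5, c_4 = 11, a_5 = 15.5, b_5 = 14, c_5 = 15.5, t_5 = 3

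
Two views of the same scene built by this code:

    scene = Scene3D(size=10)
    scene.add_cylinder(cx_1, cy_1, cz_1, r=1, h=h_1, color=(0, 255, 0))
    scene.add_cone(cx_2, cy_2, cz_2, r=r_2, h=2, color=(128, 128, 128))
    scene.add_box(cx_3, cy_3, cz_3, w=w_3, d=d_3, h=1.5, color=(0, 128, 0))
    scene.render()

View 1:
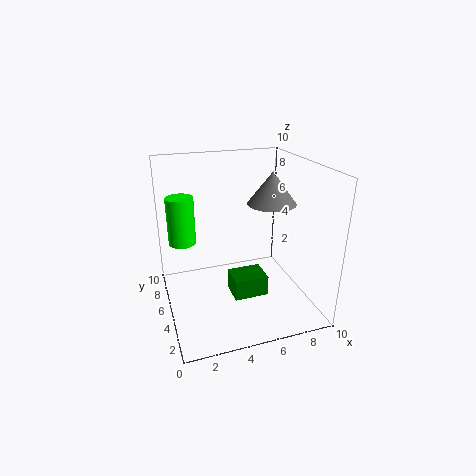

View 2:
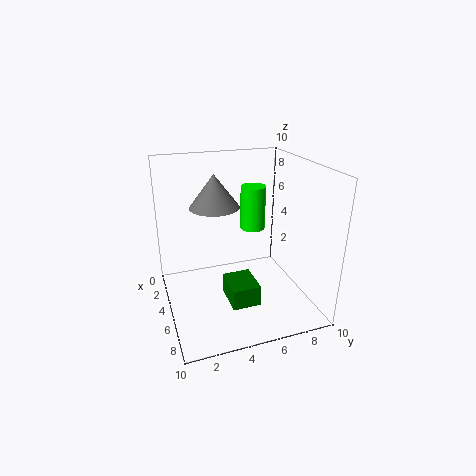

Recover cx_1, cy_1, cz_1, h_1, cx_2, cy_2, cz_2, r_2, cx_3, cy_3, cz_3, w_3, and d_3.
cx_1 = 1.5
cy_1 = 7.5
cz_1 = 4
h_1 = 3.5
cx_2 = 6.5
cy_2 = 3
cz_2 = 8
r_2 = 1.5
cx_3 = 4.5
cy_3 = 4
cz_3 = 0.5
w_3 = 2.5
d_3 = 2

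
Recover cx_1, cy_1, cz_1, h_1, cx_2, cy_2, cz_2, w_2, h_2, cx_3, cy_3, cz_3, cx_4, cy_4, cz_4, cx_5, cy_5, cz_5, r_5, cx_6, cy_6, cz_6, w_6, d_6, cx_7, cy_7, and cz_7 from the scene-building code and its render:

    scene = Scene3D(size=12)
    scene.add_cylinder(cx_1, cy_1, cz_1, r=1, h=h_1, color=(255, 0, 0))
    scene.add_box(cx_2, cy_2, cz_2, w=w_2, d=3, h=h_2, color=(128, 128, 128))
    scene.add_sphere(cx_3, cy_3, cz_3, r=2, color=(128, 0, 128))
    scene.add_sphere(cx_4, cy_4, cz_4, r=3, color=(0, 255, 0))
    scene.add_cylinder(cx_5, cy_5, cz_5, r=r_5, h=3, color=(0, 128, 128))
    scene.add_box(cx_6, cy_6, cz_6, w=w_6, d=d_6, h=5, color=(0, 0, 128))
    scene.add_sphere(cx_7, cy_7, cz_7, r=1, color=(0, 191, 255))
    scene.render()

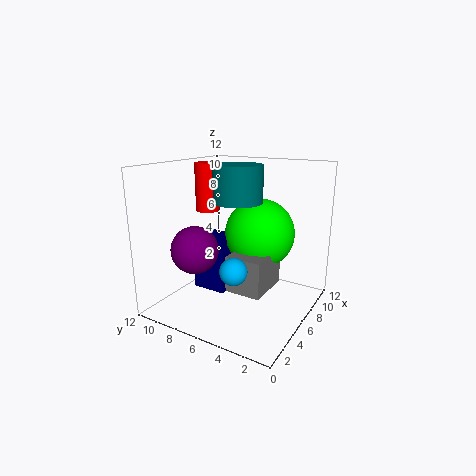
cx_1 = 6; cy_1 = 9; cz_1 = 8; h_1 = 4; cx_2 = 4; cy_2 = 3; cz_2 = 2; w_2 = 4; h_2 = 3; cx_3 = 4; cy_3 = 9; cz_3 = 5; cx_4 = 8; cy_4 = 5; cz_4 = 6; cx_5 = 6; cy_5 = 6; cz_5 = 9; r_5 = 2; cx_6 = 5; cy_6 = 7; cz_6 = 1; w_6 = 2; d_6 = 3; cx_7 = 2; cy_7 = 4; cz_7 = 5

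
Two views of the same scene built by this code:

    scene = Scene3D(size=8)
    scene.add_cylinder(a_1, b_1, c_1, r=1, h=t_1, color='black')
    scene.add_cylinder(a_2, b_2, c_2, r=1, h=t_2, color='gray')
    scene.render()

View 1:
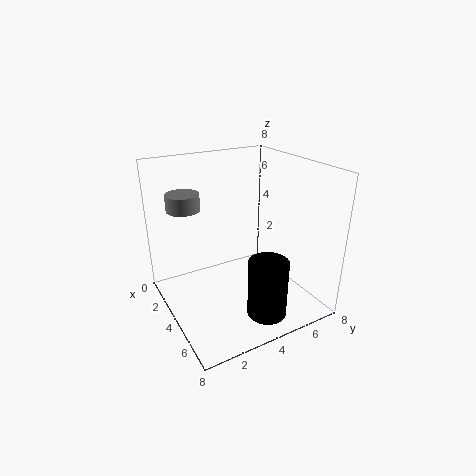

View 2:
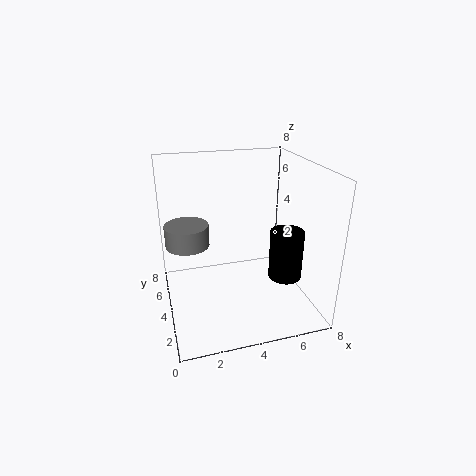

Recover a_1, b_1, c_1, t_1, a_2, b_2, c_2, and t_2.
a_1 = 7, b_1 = 4, c_1 = 1, t_1 = 3, a_2 = 1, b_2 = 2, c_2 = 5, t_2 = 1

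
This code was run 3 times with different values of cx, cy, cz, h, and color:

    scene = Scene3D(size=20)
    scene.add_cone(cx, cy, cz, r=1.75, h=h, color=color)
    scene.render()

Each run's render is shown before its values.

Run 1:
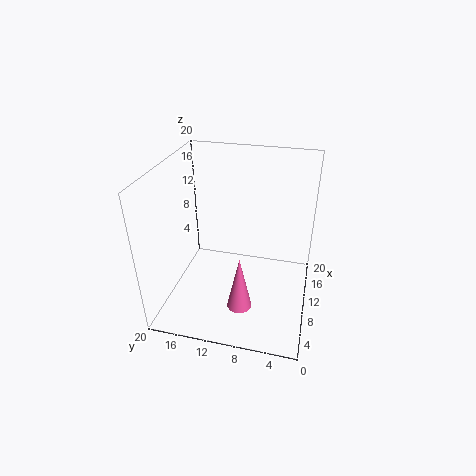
cx = 6.75; cy = 9; cz = 0.75; h = 8; color = 'hotpink'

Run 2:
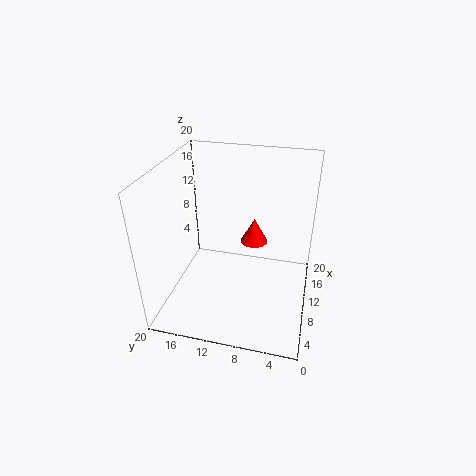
cx = 8.75; cy = 7.5; cz = 10.75; h = 3.25; color = 'red'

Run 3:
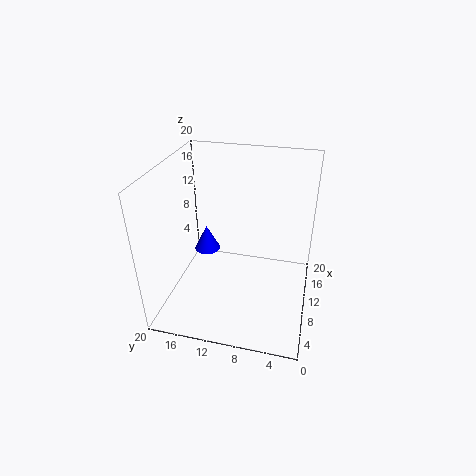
cx = 9.25; cy = 14.25; cz = 8.25; h = 3.5; color = 'blue'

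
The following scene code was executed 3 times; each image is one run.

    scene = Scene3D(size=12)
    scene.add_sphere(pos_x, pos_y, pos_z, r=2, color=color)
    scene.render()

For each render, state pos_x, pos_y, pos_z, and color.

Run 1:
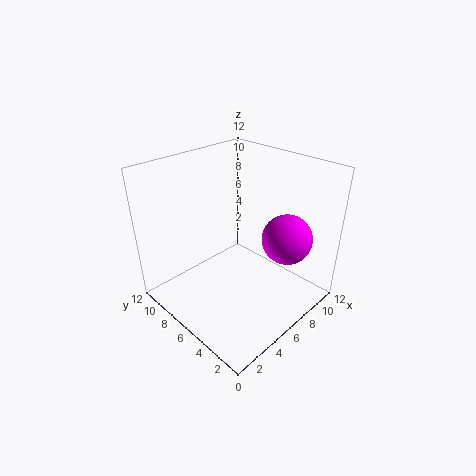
pos_x = 8; pos_y = 2.5; pos_z = 6.5; color = 'magenta'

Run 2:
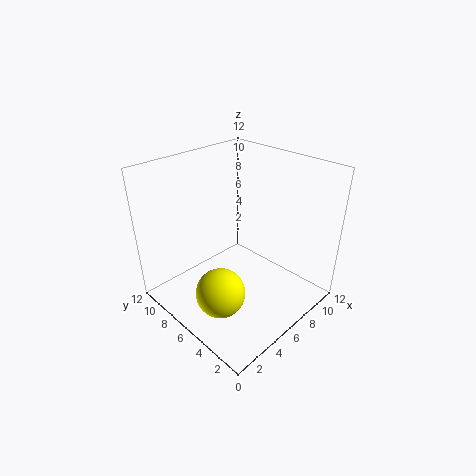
pos_x = 3; pos_y = 5; pos_z = 2.5; color = 'yellow'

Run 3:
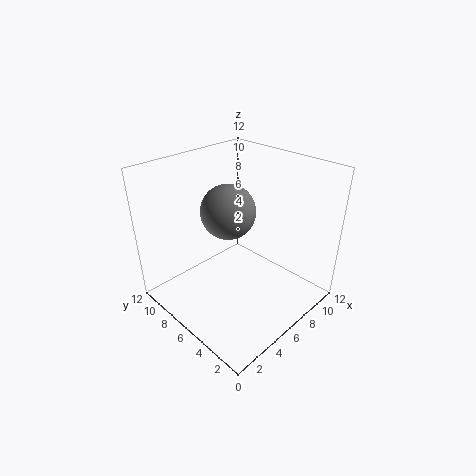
pos_x = 4; pos_y = 5; pos_z = 9.5; color = 'gray'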